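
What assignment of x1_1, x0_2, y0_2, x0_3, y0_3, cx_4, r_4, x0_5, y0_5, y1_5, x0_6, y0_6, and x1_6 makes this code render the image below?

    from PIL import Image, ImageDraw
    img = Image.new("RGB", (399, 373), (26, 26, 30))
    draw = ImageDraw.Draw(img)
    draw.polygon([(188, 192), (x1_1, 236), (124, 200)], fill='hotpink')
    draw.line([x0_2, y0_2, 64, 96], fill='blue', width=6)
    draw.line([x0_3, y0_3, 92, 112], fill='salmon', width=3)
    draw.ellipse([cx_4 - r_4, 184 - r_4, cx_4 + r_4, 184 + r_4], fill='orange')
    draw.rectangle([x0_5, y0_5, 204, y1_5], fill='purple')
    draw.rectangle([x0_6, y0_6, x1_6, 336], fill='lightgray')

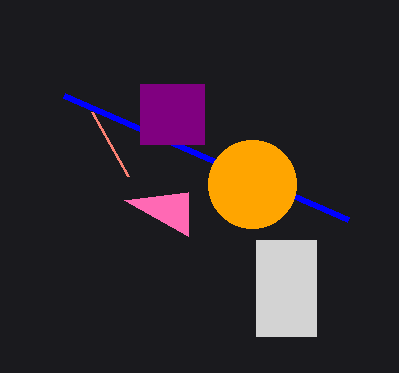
x1_1 = 188; x0_2 = 348; y0_2 = 220; x0_3 = 128; y0_3 = 176; cx_4 = 252; r_4 = 44; x0_5 = 140; y0_5 = 84; y1_5 = 144; x0_6 = 256; y0_6 = 240; x1_6 = 316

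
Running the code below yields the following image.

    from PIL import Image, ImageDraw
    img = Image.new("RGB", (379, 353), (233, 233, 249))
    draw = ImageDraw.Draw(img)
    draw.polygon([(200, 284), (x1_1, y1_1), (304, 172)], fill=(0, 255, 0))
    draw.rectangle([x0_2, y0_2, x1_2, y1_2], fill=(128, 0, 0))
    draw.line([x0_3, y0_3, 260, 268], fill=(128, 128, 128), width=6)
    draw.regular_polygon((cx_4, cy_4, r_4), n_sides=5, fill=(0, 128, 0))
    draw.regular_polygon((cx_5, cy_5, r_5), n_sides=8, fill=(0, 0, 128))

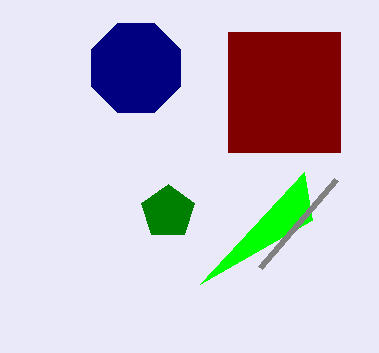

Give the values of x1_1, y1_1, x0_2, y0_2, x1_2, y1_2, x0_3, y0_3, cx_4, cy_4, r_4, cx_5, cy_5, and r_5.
x1_1 = 312; y1_1 = 220; x0_2 = 228; y0_2 = 32; x1_2 = 340; y1_2 = 152; x0_3 = 336; y0_3 = 180; cx_4 = 168; cy_4 = 212; r_4 = 28; cx_5 = 136; cy_5 = 68; r_5 = 48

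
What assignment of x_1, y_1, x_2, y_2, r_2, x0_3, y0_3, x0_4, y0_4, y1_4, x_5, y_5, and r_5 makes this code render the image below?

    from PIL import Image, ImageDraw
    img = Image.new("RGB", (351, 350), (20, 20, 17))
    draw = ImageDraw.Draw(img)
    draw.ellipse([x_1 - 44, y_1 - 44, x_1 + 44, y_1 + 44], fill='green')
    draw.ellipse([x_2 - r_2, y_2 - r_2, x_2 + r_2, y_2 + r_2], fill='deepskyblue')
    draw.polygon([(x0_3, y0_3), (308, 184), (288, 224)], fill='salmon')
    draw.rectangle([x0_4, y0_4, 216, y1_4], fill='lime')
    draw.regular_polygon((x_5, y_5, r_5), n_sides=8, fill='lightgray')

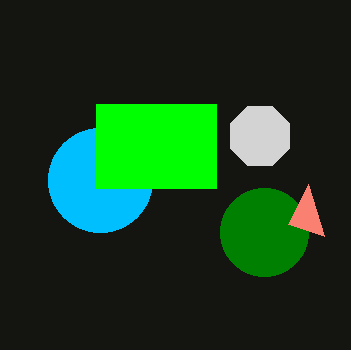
x_1 = 264; y_1 = 232; x_2 = 100; y_2 = 180; r_2 = 52; x0_3 = 324; y0_3 = 236; x0_4 = 96; y0_4 = 104; y1_4 = 188; x_5 = 260; y_5 = 136; r_5 = 32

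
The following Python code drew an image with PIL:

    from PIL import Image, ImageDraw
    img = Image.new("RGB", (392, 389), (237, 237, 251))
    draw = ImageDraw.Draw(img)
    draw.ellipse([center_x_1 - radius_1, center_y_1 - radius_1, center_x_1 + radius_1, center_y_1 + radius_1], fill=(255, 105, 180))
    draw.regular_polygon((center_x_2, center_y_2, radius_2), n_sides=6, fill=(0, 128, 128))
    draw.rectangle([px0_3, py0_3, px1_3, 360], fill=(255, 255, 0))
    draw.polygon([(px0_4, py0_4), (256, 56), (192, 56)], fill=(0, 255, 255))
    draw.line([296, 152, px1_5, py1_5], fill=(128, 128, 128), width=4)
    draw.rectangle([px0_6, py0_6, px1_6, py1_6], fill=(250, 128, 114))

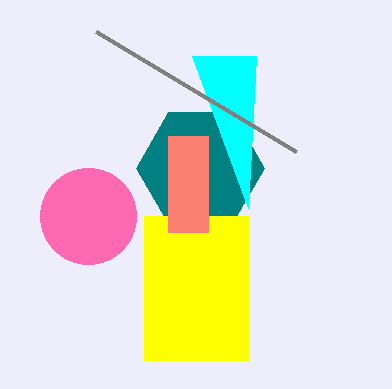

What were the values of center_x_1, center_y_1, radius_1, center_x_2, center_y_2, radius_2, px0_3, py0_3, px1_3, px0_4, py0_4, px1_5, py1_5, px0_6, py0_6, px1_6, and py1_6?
center_x_1 = 88; center_y_1 = 216; radius_1 = 48; center_x_2 = 200; center_y_2 = 168; radius_2 = 64; px0_3 = 144; py0_3 = 216; px1_3 = 248; px0_4 = 248; py0_4 = 208; px1_5 = 96; py1_5 = 32; px0_6 = 168; py0_6 = 136; px1_6 = 208; py1_6 = 232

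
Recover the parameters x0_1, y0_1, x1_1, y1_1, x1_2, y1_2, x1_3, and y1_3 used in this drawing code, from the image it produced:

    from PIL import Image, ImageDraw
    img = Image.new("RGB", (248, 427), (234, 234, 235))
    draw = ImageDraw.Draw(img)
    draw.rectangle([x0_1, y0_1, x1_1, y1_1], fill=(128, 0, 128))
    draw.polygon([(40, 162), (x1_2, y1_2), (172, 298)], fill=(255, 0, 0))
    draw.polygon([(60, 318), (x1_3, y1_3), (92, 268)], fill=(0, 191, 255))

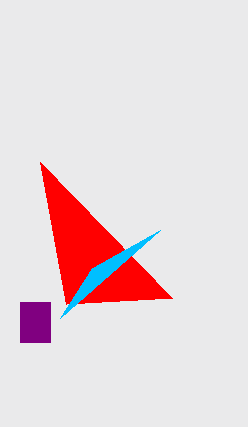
x0_1 = 20, y0_1 = 302, x1_1 = 50, y1_1 = 342, x1_2 = 66, y1_2 = 304, x1_3 = 160, y1_3 = 230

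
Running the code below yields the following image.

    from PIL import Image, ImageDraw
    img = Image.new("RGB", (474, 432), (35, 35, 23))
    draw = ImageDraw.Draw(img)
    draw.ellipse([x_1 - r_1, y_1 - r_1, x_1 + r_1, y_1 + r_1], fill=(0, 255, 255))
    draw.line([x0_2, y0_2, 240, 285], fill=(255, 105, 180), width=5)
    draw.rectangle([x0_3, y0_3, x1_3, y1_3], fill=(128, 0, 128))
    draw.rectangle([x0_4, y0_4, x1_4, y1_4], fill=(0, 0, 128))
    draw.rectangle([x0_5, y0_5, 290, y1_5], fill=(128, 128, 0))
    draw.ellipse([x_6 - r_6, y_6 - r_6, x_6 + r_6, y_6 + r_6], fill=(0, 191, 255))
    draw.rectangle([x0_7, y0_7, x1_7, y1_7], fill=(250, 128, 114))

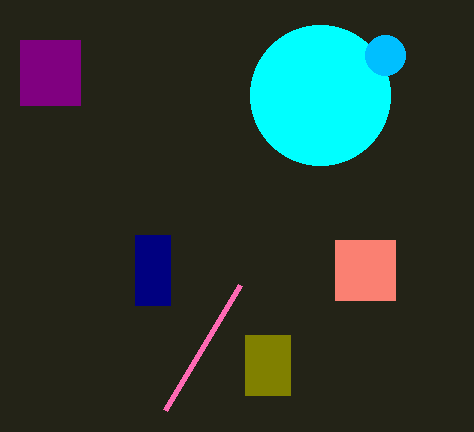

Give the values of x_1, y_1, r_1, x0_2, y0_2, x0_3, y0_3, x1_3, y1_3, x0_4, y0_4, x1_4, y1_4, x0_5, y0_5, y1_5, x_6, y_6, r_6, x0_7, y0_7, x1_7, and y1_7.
x_1 = 320
y_1 = 95
r_1 = 70
x0_2 = 165
y0_2 = 410
x0_3 = 20
y0_3 = 40
x1_3 = 80
y1_3 = 105
x0_4 = 135
y0_4 = 235
x1_4 = 170
y1_4 = 305
x0_5 = 245
y0_5 = 335
y1_5 = 395
x_6 = 385
y_6 = 55
r_6 = 20
x0_7 = 335
y0_7 = 240
x1_7 = 395
y1_7 = 300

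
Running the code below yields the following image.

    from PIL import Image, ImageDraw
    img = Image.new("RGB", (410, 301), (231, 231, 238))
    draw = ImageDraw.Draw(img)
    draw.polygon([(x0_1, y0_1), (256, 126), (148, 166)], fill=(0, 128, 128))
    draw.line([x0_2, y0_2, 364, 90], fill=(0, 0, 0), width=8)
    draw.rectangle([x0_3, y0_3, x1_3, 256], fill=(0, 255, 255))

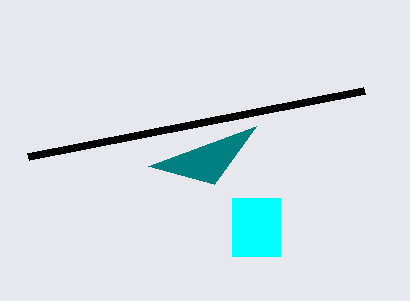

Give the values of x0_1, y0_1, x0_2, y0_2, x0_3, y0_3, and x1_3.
x0_1 = 214, y0_1 = 184, x0_2 = 28, y0_2 = 156, x0_3 = 232, y0_3 = 198, x1_3 = 280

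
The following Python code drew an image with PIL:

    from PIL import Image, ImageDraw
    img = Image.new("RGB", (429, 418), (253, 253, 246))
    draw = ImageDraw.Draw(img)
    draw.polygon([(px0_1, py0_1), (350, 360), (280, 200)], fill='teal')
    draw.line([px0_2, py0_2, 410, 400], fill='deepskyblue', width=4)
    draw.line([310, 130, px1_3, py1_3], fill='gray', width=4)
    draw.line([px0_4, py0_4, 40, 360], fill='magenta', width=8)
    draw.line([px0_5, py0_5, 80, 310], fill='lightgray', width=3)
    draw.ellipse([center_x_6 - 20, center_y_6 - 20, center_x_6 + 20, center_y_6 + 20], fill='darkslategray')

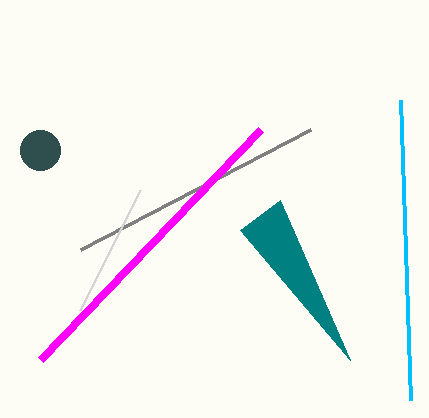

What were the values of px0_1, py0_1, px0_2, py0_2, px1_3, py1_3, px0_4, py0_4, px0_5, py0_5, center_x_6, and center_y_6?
px0_1 = 240, py0_1 = 230, px0_2 = 400, py0_2 = 100, px1_3 = 80, py1_3 = 250, px0_4 = 260, py0_4 = 130, px0_5 = 140, py0_5 = 190, center_x_6 = 40, center_y_6 = 150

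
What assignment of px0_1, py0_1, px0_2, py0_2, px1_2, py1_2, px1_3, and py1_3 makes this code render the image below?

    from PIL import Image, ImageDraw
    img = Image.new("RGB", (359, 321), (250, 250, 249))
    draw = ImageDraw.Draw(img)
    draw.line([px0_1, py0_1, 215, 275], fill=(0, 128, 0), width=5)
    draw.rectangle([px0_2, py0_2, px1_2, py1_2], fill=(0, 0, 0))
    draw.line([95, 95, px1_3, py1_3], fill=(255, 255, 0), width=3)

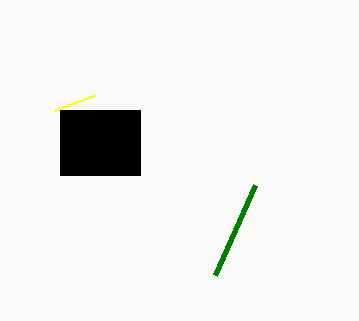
px0_1 = 255, py0_1 = 185, px0_2 = 60, py0_2 = 110, px1_2 = 140, py1_2 = 175, px1_3 = 55, py1_3 = 110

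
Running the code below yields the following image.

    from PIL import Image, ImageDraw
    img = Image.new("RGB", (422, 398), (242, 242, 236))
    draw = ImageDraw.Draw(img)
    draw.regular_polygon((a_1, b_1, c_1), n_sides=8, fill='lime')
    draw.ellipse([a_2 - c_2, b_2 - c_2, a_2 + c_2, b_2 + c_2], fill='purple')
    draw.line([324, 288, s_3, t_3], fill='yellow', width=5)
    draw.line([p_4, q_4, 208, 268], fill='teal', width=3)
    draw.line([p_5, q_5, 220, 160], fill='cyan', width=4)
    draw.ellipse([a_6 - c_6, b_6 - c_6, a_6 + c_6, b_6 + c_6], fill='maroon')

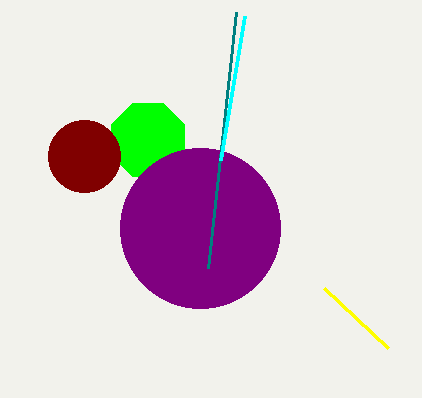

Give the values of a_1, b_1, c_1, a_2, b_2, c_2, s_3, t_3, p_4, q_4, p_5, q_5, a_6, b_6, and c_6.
a_1 = 148, b_1 = 140, c_1 = 40, a_2 = 200, b_2 = 228, c_2 = 80, s_3 = 388, t_3 = 348, p_4 = 236, q_4 = 12, p_5 = 244, q_5 = 16, a_6 = 84, b_6 = 156, c_6 = 36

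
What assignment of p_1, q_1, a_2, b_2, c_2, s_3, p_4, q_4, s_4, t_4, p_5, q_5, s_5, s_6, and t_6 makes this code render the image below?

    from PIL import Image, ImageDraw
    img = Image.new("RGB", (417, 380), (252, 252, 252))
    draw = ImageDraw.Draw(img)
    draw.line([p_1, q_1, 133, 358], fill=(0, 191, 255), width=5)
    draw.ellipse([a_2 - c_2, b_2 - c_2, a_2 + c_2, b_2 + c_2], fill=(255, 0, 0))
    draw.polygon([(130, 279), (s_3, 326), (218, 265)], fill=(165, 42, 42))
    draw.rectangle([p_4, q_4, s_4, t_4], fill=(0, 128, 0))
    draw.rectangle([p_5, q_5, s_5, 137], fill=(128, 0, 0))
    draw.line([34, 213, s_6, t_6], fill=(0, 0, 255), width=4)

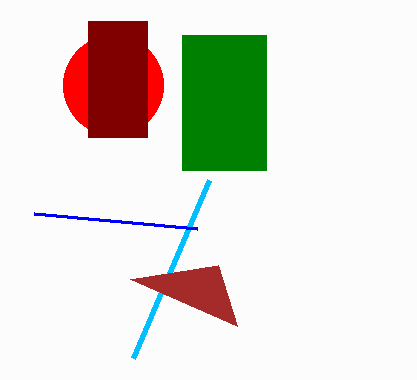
p_1 = 209, q_1 = 180, a_2 = 113, b_2 = 85, c_2 = 50, s_3 = 237, p_4 = 182, q_4 = 35, s_4 = 266, t_4 = 170, p_5 = 88, q_5 = 21, s_5 = 147, s_6 = 197, t_6 = 228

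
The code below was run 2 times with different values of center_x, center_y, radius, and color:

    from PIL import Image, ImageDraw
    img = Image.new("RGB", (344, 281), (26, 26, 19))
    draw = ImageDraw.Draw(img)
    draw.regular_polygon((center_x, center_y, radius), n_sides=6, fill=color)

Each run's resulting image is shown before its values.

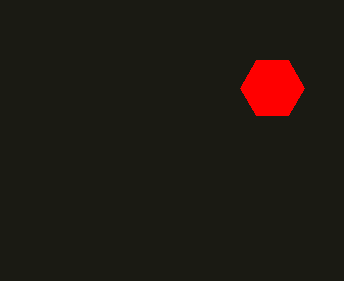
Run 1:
center_x = 272, center_y = 88, radius = 32, color = 'red'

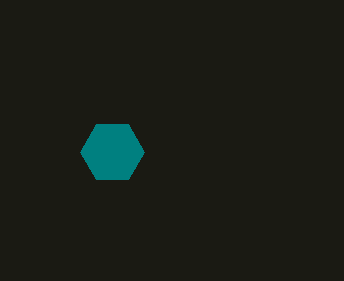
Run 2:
center_x = 112; center_y = 152; radius = 32; color = 'teal'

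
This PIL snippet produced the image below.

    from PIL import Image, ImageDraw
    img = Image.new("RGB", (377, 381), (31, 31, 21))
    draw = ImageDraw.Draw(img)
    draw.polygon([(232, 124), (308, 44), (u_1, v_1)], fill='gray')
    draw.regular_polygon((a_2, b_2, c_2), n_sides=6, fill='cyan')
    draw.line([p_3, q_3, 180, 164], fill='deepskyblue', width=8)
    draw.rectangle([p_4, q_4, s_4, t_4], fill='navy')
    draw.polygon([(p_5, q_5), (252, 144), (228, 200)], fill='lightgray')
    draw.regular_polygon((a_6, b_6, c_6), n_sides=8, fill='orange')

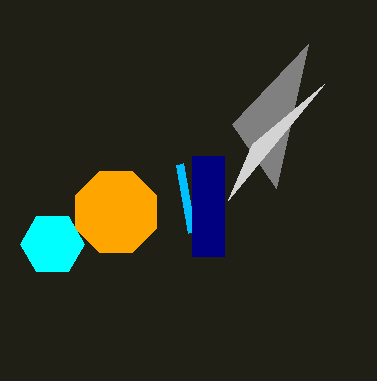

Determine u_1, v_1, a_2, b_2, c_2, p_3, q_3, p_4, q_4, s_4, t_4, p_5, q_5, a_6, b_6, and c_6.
u_1 = 276
v_1 = 188
a_2 = 52
b_2 = 244
c_2 = 32
p_3 = 192
q_3 = 232
p_4 = 192
q_4 = 156
s_4 = 224
t_4 = 256
p_5 = 324
q_5 = 84
a_6 = 116
b_6 = 212
c_6 = 44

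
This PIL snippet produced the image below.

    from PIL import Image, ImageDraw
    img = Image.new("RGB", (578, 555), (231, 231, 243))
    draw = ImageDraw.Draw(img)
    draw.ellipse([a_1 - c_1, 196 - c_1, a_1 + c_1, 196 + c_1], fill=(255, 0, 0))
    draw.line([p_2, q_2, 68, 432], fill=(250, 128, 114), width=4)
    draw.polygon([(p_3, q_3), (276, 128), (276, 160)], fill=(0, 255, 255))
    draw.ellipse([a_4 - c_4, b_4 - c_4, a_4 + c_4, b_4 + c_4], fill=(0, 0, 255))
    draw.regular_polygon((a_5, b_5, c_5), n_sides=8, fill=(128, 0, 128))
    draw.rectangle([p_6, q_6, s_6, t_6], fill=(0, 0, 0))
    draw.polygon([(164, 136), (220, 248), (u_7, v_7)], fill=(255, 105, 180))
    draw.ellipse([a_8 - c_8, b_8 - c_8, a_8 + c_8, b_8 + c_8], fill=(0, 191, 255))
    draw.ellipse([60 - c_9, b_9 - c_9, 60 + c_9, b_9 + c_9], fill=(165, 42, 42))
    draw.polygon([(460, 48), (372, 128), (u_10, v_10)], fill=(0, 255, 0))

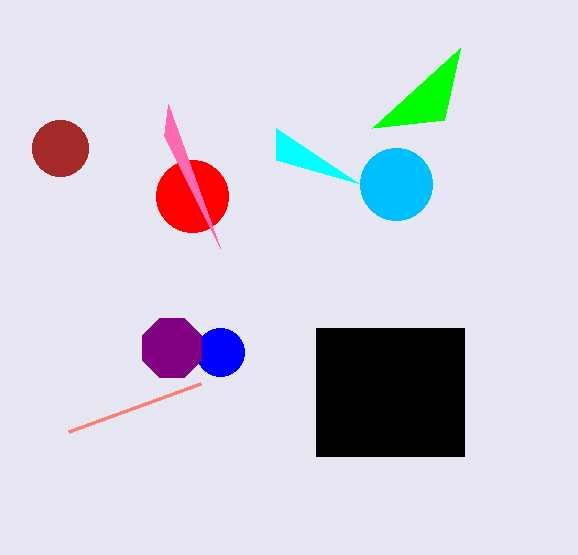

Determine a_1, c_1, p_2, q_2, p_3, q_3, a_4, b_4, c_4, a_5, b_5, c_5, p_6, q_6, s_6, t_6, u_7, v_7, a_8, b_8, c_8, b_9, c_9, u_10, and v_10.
a_1 = 192, c_1 = 36, p_2 = 200, q_2 = 384, p_3 = 360, q_3 = 184, a_4 = 220, b_4 = 352, c_4 = 24, a_5 = 172, b_5 = 348, c_5 = 32, p_6 = 316, q_6 = 328, s_6 = 464, t_6 = 456, u_7 = 168, v_7 = 104, a_8 = 396, b_8 = 184, c_8 = 36, b_9 = 148, c_9 = 28, u_10 = 444, v_10 = 120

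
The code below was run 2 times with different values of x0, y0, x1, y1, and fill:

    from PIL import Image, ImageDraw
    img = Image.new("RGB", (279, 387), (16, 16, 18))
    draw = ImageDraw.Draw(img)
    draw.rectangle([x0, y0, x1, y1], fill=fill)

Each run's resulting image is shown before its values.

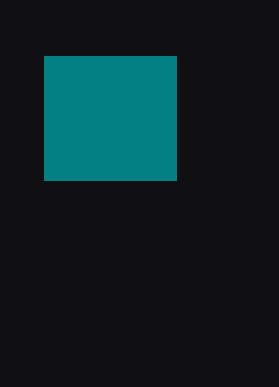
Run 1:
x0 = 44
y0 = 56
x1 = 176
y1 = 180
fill = 'teal'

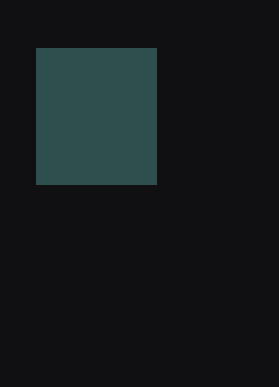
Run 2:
x0 = 36
y0 = 48
x1 = 156
y1 = 184
fill = 'darkslategray'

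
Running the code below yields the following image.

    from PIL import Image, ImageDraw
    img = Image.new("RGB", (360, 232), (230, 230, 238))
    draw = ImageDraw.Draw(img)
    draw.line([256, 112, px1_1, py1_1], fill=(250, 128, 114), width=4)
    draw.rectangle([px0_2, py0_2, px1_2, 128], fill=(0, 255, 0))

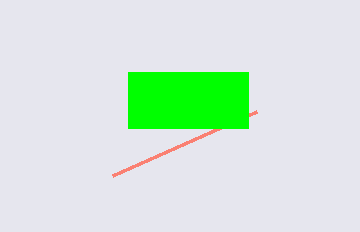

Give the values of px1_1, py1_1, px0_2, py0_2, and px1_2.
px1_1 = 112
py1_1 = 176
px0_2 = 128
py0_2 = 72
px1_2 = 248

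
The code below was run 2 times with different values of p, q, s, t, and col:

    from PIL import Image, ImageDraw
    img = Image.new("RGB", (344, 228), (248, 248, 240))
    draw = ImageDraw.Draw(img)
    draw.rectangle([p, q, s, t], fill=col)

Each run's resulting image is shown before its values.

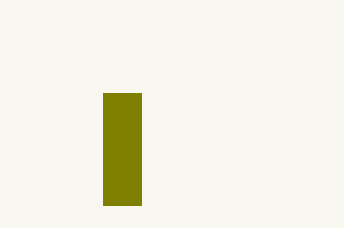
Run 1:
p = 103
q = 93
s = 141
t = 205
col = 'olive'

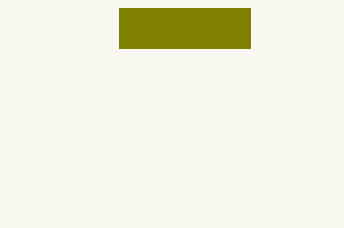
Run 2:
p = 119; q = 8; s = 250; t = 48; col = 'olive'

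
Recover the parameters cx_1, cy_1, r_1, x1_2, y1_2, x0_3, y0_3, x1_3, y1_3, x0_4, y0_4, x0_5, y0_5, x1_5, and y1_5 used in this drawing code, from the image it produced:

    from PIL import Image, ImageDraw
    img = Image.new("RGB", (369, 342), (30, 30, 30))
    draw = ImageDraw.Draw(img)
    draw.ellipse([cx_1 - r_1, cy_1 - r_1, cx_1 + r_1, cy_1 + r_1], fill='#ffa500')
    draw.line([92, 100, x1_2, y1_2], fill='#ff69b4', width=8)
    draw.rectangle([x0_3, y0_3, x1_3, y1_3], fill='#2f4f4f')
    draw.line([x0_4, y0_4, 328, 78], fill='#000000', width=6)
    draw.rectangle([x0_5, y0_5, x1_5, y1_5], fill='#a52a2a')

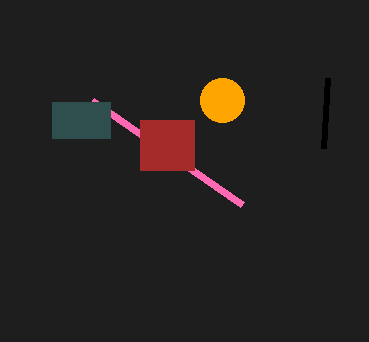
cx_1 = 222, cy_1 = 100, r_1 = 22, x1_2 = 242, y1_2 = 204, x0_3 = 52, y0_3 = 102, x1_3 = 110, y1_3 = 138, x0_4 = 324, y0_4 = 148, x0_5 = 140, y0_5 = 120, x1_5 = 194, y1_5 = 170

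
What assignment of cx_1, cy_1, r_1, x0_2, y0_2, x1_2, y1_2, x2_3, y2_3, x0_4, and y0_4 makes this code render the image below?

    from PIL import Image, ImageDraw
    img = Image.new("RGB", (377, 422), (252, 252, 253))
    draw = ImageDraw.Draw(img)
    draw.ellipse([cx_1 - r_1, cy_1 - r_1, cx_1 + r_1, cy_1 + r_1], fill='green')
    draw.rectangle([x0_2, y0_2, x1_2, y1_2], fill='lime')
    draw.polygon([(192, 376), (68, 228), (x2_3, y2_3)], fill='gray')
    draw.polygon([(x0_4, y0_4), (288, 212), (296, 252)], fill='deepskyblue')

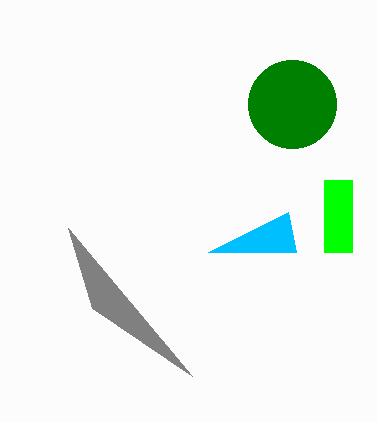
cx_1 = 292, cy_1 = 104, r_1 = 44, x0_2 = 324, y0_2 = 180, x1_2 = 352, y1_2 = 252, x2_3 = 92, y2_3 = 308, x0_4 = 208, y0_4 = 252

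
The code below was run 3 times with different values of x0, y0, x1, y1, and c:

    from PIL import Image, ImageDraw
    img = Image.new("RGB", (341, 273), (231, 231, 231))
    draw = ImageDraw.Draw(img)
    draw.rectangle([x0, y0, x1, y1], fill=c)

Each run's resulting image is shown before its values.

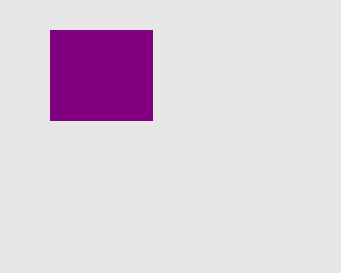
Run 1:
x0 = 50; y0 = 30; x1 = 152; y1 = 120; c = 'purple'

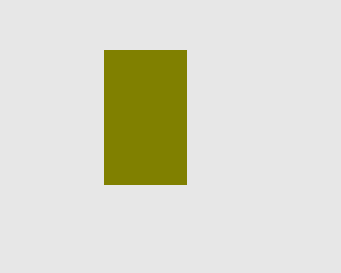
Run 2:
x0 = 104, y0 = 50, x1 = 186, y1 = 184, c = 'olive'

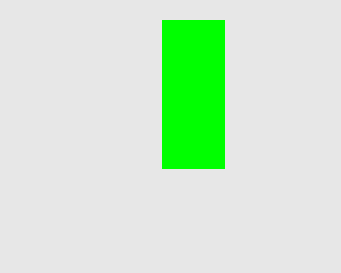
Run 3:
x0 = 162, y0 = 20, x1 = 224, y1 = 168, c = 'lime'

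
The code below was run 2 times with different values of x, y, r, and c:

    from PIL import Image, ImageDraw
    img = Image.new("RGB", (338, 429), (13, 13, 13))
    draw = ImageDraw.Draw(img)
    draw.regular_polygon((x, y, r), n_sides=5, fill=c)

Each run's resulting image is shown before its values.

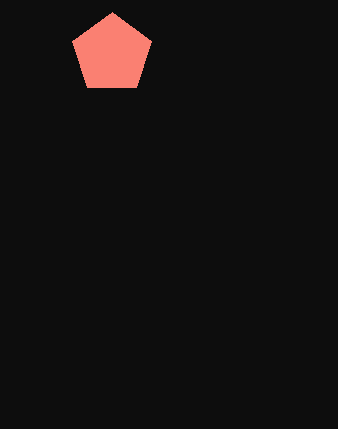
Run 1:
x = 112
y = 54
r = 42
c = 'salmon'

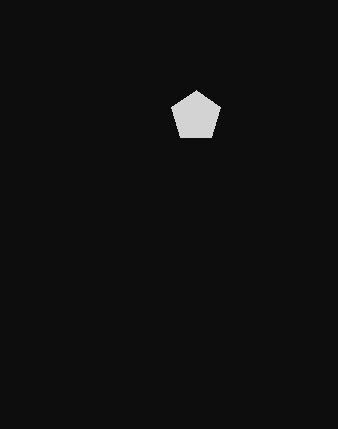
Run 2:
x = 196; y = 116; r = 26; c = 'lightgray'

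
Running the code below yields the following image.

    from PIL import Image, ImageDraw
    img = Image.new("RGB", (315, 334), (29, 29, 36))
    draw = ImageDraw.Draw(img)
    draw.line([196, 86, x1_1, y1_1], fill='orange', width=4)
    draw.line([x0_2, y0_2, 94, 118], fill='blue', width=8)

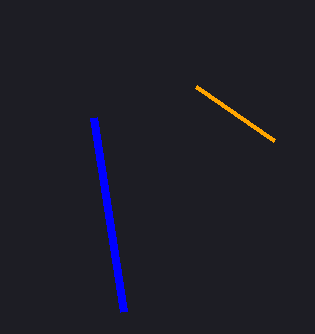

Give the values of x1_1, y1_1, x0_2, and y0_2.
x1_1 = 274
y1_1 = 140
x0_2 = 124
y0_2 = 312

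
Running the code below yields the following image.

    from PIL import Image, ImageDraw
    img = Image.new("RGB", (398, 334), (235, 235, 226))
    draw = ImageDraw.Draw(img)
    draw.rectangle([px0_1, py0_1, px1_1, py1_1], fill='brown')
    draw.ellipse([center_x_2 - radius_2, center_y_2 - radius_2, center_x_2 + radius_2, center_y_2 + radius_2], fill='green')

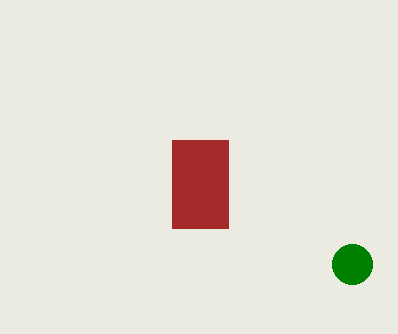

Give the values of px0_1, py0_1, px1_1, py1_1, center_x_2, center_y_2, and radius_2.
px0_1 = 172, py0_1 = 140, px1_1 = 228, py1_1 = 228, center_x_2 = 352, center_y_2 = 264, radius_2 = 20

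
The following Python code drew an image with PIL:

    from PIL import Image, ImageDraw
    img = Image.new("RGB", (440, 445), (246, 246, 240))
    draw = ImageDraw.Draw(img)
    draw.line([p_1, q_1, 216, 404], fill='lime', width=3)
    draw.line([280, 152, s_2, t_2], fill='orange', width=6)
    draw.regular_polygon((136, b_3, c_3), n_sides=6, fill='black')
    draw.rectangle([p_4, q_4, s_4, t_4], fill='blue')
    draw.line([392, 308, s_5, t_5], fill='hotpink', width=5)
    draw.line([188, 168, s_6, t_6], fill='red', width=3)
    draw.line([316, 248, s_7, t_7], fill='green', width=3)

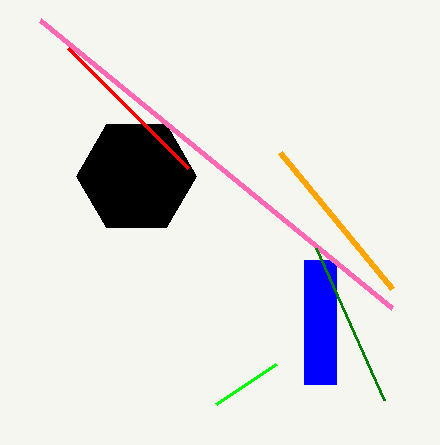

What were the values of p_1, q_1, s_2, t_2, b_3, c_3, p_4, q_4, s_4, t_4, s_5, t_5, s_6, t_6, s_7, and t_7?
p_1 = 276; q_1 = 364; s_2 = 392; t_2 = 288; b_3 = 176; c_3 = 60; p_4 = 304; q_4 = 260; s_4 = 336; t_4 = 384; s_5 = 40; t_5 = 20; s_6 = 68; t_6 = 48; s_7 = 384; t_7 = 400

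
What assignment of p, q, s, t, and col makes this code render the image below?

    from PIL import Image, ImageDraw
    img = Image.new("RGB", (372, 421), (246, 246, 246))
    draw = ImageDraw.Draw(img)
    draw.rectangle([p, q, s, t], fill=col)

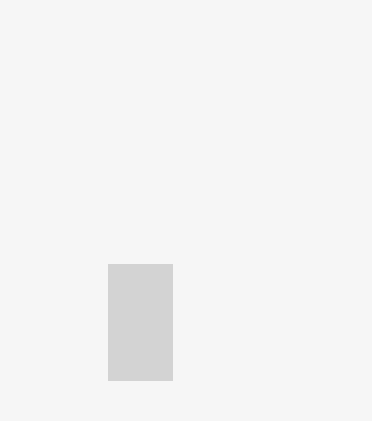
p = 108; q = 264; s = 172; t = 380; col = 'lightgray'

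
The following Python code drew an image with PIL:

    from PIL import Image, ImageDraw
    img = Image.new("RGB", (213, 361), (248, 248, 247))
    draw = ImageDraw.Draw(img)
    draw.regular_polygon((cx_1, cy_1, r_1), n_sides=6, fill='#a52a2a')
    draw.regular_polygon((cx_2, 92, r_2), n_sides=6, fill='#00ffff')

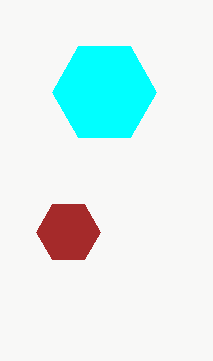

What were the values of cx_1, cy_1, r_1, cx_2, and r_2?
cx_1 = 68, cy_1 = 232, r_1 = 32, cx_2 = 104, r_2 = 52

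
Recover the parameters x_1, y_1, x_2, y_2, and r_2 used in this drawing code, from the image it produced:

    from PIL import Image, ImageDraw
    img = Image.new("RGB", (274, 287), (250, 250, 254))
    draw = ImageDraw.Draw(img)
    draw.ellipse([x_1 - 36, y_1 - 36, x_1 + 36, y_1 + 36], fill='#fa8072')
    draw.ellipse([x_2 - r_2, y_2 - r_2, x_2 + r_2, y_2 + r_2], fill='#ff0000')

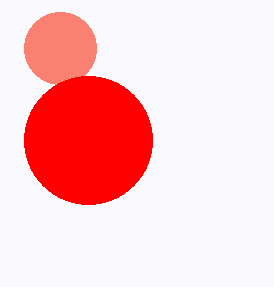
x_1 = 60
y_1 = 48
x_2 = 88
y_2 = 140
r_2 = 64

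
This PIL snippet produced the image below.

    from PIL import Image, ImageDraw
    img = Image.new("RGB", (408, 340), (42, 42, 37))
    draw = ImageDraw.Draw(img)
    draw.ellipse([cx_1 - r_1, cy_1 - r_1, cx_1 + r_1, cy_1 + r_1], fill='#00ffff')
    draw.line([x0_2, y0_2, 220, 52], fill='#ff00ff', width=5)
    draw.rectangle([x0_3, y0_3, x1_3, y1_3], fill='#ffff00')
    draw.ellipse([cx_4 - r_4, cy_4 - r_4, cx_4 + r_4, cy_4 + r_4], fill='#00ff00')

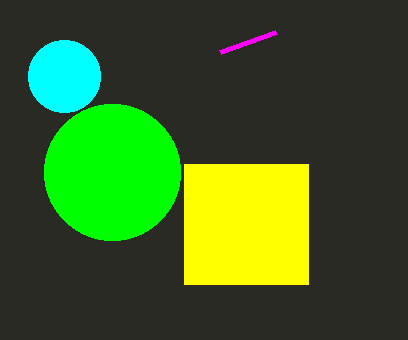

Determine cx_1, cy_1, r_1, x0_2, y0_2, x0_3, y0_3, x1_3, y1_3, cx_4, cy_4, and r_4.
cx_1 = 64, cy_1 = 76, r_1 = 36, x0_2 = 276, y0_2 = 32, x0_3 = 184, y0_3 = 164, x1_3 = 308, y1_3 = 284, cx_4 = 112, cy_4 = 172, r_4 = 68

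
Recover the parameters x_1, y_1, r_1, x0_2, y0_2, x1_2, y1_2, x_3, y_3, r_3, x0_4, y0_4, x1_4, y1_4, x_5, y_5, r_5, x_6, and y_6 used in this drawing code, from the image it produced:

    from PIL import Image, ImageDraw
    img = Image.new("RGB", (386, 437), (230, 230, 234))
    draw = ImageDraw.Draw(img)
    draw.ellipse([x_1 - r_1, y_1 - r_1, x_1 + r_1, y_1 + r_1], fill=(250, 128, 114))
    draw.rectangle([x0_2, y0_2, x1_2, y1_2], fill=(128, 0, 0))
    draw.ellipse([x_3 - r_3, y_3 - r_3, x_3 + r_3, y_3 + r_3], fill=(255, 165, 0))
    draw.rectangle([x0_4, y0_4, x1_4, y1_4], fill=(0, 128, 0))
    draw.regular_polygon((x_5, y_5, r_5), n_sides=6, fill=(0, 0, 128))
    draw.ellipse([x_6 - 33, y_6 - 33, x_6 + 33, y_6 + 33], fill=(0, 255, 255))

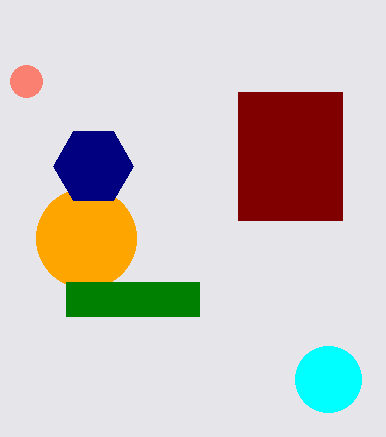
x_1 = 26
y_1 = 81
r_1 = 16
x0_2 = 238
y0_2 = 92
x1_2 = 342
y1_2 = 220
x_3 = 86
y_3 = 238
r_3 = 50
x0_4 = 66
y0_4 = 282
x1_4 = 199
y1_4 = 316
x_5 = 93
y_5 = 166
r_5 = 40
x_6 = 328
y_6 = 379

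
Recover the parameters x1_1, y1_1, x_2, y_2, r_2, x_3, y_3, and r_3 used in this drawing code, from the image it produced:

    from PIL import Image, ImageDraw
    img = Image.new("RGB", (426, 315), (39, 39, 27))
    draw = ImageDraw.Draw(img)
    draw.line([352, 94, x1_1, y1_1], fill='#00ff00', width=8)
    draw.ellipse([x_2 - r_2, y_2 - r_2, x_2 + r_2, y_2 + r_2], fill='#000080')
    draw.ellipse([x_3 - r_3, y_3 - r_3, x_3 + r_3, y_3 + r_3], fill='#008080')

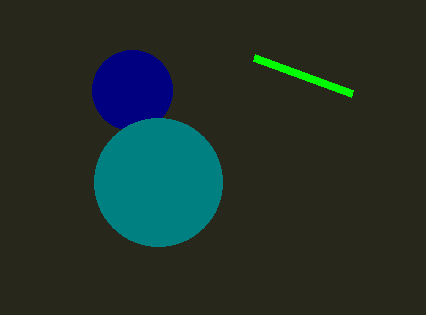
x1_1 = 254; y1_1 = 58; x_2 = 132; y_2 = 90; r_2 = 40; x_3 = 158; y_3 = 182; r_3 = 64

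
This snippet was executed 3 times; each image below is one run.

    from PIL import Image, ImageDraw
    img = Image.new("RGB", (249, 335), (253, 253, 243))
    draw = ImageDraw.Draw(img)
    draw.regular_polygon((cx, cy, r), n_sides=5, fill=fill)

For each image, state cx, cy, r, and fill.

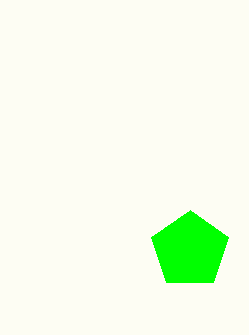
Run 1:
cx = 190; cy = 250; r = 40; fill = 'lime'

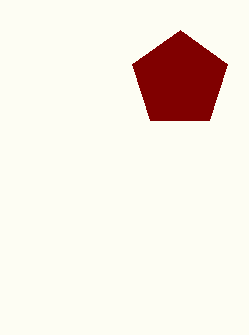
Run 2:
cx = 180, cy = 80, r = 50, fill = 'maroon'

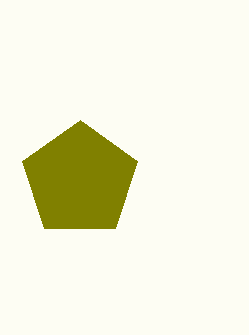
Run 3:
cx = 80
cy = 180
r = 60
fill = 'olive'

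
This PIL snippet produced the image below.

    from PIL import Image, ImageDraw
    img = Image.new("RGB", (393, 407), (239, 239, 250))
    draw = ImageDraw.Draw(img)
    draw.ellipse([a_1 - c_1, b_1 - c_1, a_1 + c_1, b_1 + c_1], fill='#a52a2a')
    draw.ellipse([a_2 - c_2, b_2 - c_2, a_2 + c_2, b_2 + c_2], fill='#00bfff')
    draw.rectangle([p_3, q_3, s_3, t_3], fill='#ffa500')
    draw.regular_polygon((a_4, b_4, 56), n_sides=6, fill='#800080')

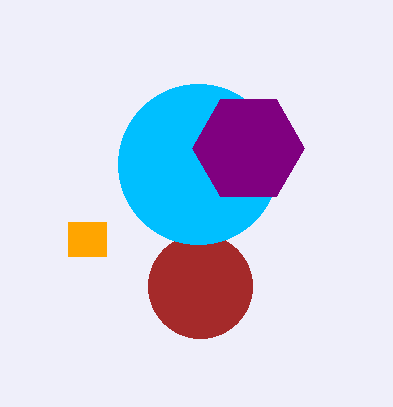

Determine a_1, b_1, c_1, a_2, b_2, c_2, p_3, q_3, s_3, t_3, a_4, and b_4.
a_1 = 200, b_1 = 286, c_1 = 52, a_2 = 198, b_2 = 164, c_2 = 80, p_3 = 68, q_3 = 222, s_3 = 106, t_3 = 256, a_4 = 248, b_4 = 148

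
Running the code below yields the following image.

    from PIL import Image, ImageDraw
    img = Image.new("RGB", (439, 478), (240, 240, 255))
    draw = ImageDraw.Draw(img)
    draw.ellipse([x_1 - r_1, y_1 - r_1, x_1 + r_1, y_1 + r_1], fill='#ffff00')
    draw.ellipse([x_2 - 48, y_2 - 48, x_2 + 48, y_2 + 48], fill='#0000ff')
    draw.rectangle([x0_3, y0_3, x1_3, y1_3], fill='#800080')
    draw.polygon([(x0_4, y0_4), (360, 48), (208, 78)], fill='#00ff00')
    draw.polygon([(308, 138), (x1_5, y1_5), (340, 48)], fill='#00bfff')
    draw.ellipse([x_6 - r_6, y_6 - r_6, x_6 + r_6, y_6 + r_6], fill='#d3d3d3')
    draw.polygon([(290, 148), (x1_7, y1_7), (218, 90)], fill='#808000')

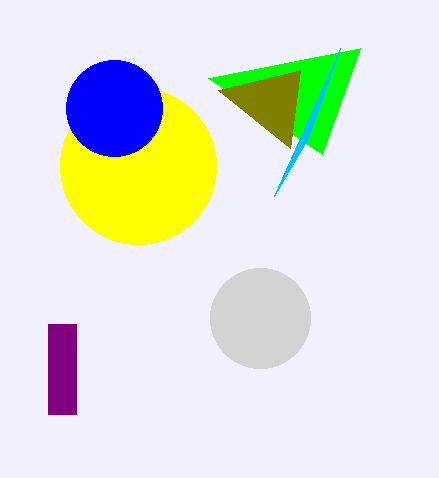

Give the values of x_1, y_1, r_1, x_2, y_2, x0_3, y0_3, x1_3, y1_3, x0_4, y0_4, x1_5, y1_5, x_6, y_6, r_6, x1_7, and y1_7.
x_1 = 138
y_1 = 166
r_1 = 78
x_2 = 114
y_2 = 108
x0_3 = 48
y0_3 = 324
x1_3 = 76
y1_3 = 414
x0_4 = 322
y0_4 = 154
x1_5 = 274
y1_5 = 196
x_6 = 260
y_6 = 318
r_6 = 50
x1_7 = 300
y1_7 = 70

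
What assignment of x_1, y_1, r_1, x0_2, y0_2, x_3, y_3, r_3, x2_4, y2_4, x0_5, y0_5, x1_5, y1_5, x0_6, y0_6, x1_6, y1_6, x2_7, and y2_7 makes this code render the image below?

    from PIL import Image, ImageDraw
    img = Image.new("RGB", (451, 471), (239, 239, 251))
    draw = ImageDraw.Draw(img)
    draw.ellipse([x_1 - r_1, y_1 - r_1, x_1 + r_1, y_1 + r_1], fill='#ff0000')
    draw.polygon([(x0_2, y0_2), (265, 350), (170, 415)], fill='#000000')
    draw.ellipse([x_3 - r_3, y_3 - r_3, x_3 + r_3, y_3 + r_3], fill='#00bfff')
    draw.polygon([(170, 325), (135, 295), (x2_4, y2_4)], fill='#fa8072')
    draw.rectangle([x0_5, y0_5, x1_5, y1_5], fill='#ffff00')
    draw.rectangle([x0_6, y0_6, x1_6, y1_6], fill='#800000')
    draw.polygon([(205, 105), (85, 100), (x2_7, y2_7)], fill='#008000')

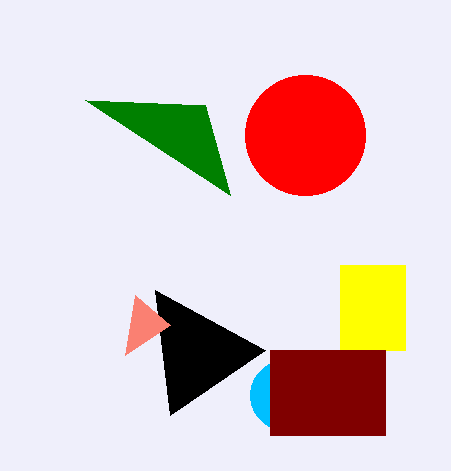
x_1 = 305, y_1 = 135, r_1 = 60, x0_2 = 155, y0_2 = 290, x_3 = 285, y_3 = 395, r_3 = 35, x2_4 = 125, y2_4 = 355, x0_5 = 340, y0_5 = 265, x1_5 = 405, y1_5 = 350, x0_6 = 270, y0_6 = 350, x1_6 = 385, y1_6 = 435, x2_7 = 230, y2_7 = 195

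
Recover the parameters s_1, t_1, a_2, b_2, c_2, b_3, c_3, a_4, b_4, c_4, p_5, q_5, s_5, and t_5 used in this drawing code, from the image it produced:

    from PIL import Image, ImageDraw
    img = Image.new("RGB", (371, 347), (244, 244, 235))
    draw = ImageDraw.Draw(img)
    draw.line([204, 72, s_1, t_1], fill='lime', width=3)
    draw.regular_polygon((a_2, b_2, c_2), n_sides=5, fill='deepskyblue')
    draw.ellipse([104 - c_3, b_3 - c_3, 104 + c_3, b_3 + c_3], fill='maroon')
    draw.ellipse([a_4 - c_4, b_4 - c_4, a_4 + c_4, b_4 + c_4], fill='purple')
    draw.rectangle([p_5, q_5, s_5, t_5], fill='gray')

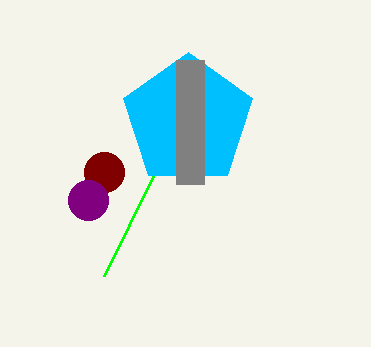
s_1 = 104, t_1 = 276, a_2 = 188, b_2 = 120, c_2 = 68, b_3 = 172, c_3 = 20, a_4 = 88, b_4 = 200, c_4 = 20, p_5 = 176, q_5 = 60, s_5 = 204, t_5 = 184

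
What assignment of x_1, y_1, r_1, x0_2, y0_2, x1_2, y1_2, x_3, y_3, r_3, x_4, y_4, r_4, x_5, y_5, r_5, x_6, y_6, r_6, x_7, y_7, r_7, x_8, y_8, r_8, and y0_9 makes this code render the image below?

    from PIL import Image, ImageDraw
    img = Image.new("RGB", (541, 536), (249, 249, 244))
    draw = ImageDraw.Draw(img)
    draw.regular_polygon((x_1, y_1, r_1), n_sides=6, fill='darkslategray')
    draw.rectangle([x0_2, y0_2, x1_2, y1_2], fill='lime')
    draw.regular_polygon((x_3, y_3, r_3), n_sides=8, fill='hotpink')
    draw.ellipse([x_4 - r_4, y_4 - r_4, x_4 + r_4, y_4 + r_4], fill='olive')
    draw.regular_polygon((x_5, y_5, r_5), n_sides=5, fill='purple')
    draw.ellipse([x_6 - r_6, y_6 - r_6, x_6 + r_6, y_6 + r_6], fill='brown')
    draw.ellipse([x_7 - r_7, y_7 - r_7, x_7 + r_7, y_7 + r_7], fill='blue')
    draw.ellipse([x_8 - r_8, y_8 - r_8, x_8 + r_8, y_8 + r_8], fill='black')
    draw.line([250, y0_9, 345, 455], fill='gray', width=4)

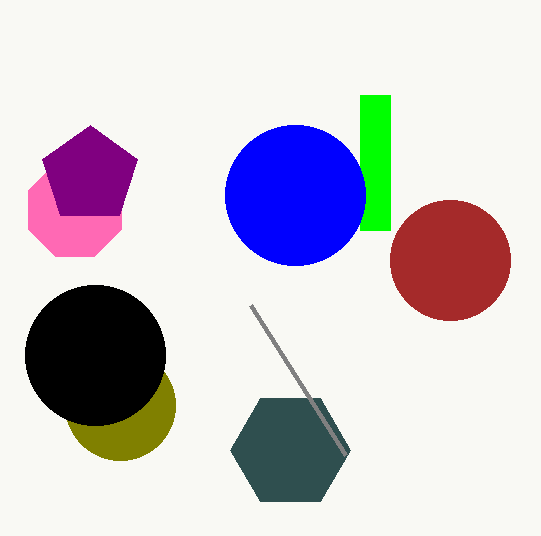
x_1 = 290, y_1 = 450, r_1 = 60, x0_2 = 360, y0_2 = 95, x1_2 = 390, y1_2 = 230, x_3 = 75, y_3 = 210, r_3 = 50, x_4 = 120, y_4 = 405, r_4 = 55, x_5 = 90, y_5 = 175, r_5 = 50, x_6 = 450, y_6 = 260, r_6 = 60, x_7 = 295, y_7 = 195, r_7 = 70, x_8 = 95, y_8 = 355, r_8 = 70, y0_9 = 305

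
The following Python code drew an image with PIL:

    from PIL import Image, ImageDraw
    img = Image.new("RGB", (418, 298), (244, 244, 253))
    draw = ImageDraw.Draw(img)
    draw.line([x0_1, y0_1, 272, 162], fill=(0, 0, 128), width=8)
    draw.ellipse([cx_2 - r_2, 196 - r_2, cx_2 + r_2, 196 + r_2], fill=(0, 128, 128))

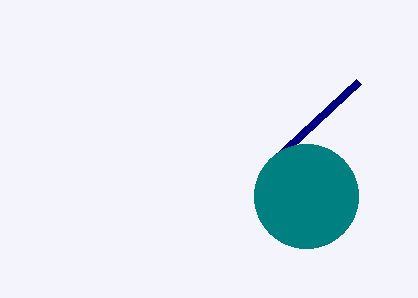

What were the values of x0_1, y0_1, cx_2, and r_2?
x0_1 = 358; y0_1 = 82; cx_2 = 306; r_2 = 52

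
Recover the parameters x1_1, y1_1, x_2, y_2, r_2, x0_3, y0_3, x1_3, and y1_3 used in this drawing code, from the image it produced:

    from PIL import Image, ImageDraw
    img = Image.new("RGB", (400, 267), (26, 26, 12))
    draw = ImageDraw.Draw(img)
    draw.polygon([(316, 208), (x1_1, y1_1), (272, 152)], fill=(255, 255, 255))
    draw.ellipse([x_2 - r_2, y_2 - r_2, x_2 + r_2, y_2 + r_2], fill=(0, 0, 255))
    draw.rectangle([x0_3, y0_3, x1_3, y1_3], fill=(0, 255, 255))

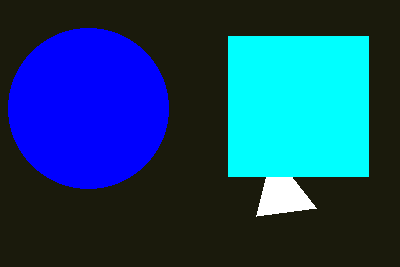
x1_1 = 256
y1_1 = 216
x_2 = 88
y_2 = 108
r_2 = 80
x0_3 = 228
y0_3 = 36
x1_3 = 368
y1_3 = 176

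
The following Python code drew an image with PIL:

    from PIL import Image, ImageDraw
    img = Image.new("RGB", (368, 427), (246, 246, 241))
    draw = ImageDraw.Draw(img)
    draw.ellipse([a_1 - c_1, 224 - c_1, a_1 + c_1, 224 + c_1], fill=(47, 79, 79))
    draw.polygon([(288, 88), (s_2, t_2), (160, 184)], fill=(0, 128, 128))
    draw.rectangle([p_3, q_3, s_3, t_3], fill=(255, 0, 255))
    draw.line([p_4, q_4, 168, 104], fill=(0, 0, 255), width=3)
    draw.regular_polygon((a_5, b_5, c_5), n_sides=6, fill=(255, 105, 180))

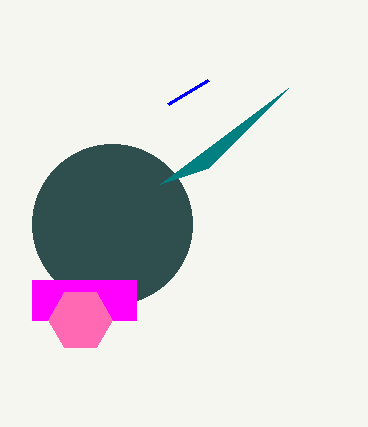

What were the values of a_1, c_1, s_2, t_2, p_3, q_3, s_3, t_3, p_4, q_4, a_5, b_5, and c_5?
a_1 = 112; c_1 = 80; s_2 = 208; t_2 = 168; p_3 = 32; q_3 = 280; s_3 = 136; t_3 = 320; p_4 = 208; q_4 = 80; a_5 = 80; b_5 = 320; c_5 = 32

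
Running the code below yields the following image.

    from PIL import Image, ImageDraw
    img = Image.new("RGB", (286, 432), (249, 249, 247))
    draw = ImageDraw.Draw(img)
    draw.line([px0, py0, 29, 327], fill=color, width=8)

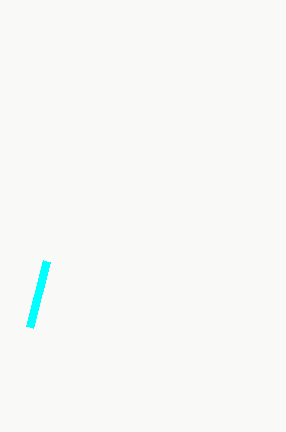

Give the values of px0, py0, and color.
px0 = 46; py0 = 261; color = 'cyan'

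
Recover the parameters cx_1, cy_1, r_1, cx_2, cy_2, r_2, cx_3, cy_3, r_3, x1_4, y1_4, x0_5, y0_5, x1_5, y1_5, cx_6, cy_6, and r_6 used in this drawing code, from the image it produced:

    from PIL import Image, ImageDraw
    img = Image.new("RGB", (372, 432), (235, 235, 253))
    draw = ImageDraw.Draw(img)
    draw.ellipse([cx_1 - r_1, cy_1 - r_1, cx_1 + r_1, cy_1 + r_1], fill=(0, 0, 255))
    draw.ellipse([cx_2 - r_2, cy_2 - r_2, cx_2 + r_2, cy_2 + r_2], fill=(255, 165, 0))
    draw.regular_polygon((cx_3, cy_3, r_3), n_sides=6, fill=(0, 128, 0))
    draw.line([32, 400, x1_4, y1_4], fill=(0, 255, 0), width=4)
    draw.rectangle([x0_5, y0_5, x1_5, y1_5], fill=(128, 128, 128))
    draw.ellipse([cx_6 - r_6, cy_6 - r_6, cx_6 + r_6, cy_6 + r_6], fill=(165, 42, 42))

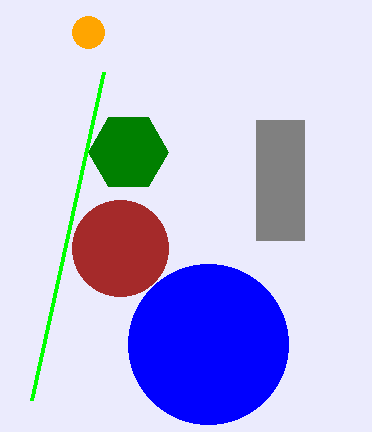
cx_1 = 208, cy_1 = 344, r_1 = 80, cx_2 = 88, cy_2 = 32, r_2 = 16, cx_3 = 128, cy_3 = 152, r_3 = 40, x1_4 = 104, y1_4 = 72, x0_5 = 256, y0_5 = 120, x1_5 = 304, y1_5 = 240, cx_6 = 120, cy_6 = 248, r_6 = 48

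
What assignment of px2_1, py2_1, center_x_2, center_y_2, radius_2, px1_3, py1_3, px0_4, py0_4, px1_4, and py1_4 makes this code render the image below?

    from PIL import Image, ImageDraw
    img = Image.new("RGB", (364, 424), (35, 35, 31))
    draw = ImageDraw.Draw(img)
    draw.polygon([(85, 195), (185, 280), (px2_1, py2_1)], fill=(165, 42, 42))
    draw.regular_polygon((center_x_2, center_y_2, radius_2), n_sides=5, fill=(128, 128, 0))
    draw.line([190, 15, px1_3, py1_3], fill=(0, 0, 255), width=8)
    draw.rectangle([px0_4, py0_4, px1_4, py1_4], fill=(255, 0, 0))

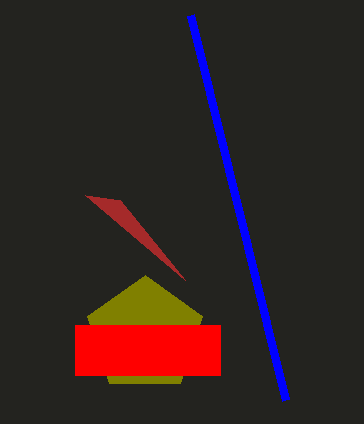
px2_1 = 120; py2_1 = 200; center_x_2 = 145; center_y_2 = 335; radius_2 = 60; px1_3 = 285; py1_3 = 400; px0_4 = 75; py0_4 = 325; px1_4 = 220; py1_4 = 375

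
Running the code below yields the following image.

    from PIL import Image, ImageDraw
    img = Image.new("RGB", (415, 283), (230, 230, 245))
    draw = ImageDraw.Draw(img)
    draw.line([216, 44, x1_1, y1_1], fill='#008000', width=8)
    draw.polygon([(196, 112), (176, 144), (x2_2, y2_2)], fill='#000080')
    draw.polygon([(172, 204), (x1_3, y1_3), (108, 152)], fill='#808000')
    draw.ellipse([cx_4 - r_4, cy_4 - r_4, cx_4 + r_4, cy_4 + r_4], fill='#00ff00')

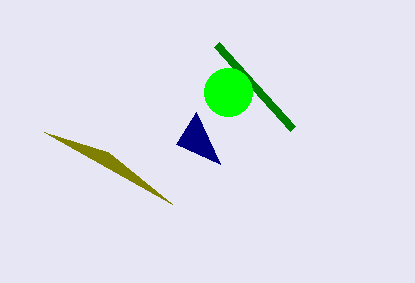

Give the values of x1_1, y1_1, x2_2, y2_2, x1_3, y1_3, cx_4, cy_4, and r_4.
x1_1 = 292, y1_1 = 128, x2_2 = 220, y2_2 = 164, x1_3 = 44, y1_3 = 132, cx_4 = 228, cy_4 = 92, r_4 = 24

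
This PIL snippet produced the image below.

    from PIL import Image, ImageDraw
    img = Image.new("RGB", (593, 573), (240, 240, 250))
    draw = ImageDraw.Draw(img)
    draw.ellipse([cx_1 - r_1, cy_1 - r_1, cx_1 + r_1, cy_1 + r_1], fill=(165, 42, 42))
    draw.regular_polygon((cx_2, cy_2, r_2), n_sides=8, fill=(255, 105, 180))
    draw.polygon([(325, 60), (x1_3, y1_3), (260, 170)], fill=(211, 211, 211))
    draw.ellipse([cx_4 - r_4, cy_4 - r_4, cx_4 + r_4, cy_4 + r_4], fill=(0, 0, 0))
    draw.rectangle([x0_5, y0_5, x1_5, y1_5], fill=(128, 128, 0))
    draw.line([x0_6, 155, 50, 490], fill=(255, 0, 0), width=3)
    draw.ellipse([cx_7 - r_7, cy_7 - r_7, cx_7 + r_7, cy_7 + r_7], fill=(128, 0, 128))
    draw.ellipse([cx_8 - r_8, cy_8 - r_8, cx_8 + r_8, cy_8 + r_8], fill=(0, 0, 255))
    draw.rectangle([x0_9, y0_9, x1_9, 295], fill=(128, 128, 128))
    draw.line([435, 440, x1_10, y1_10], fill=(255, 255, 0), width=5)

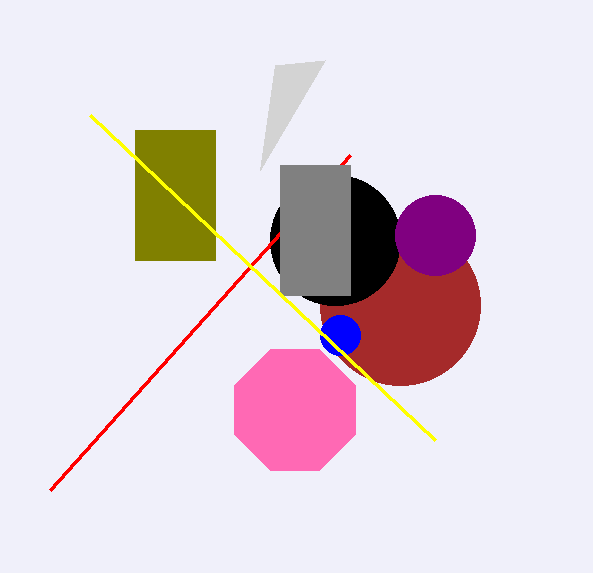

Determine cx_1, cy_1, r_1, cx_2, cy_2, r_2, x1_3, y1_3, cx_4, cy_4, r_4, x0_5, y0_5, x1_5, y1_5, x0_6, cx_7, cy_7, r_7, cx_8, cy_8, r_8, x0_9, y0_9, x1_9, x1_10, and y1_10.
cx_1 = 400, cy_1 = 305, r_1 = 80, cx_2 = 295, cy_2 = 410, r_2 = 65, x1_3 = 275, y1_3 = 65, cx_4 = 335, cy_4 = 240, r_4 = 65, x0_5 = 135, y0_5 = 130, x1_5 = 215, y1_5 = 260, x0_6 = 350, cx_7 = 435, cy_7 = 235, r_7 = 40, cx_8 = 340, cy_8 = 335, r_8 = 20, x0_9 = 280, y0_9 = 165, x1_9 = 350, x1_10 = 90, y1_10 = 115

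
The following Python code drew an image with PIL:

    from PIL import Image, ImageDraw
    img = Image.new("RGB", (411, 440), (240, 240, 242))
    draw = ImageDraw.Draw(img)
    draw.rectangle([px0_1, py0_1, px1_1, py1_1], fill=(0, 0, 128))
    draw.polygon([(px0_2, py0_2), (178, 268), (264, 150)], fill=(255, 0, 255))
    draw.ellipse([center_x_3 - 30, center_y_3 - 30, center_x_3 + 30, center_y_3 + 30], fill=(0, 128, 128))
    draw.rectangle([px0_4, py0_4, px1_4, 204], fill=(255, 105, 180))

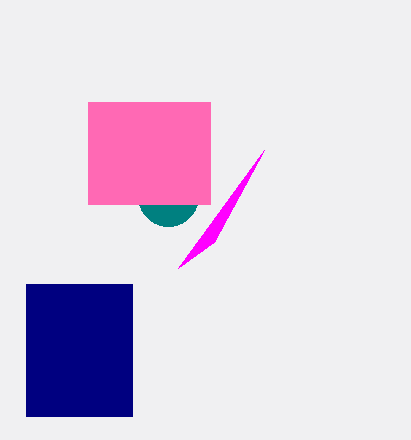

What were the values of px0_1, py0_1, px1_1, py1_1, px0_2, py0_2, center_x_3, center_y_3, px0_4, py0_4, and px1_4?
px0_1 = 26, py0_1 = 284, px1_1 = 132, py1_1 = 416, px0_2 = 214, py0_2 = 242, center_x_3 = 168, center_y_3 = 196, px0_4 = 88, py0_4 = 102, px1_4 = 210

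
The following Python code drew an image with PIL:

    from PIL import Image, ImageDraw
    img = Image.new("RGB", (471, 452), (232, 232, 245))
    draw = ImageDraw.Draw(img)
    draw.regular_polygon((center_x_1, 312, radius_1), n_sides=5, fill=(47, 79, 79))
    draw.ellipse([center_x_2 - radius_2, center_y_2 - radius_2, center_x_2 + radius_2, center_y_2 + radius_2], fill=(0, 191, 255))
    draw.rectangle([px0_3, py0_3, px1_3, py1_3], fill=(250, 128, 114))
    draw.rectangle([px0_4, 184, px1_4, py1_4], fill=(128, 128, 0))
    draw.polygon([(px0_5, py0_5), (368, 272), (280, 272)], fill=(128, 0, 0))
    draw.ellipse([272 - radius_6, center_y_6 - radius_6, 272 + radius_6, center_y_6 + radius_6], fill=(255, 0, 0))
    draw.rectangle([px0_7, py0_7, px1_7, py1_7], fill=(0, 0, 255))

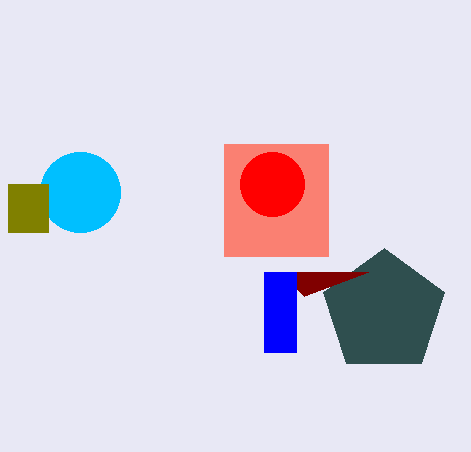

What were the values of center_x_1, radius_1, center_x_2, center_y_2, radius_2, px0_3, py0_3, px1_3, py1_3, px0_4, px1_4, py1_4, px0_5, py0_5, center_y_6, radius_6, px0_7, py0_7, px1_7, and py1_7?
center_x_1 = 384
radius_1 = 64
center_x_2 = 80
center_y_2 = 192
radius_2 = 40
px0_3 = 224
py0_3 = 144
px1_3 = 328
py1_3 = 256
px0_4 = 8
px1_4 = 48
py1_4 = 232
px0_5 = 304
py0_5 = 296
center_y_6 = 184
radius_6 = 32
px0_7 = 264
py0_7 = 272
px1_7 = 296
py1_7 = 352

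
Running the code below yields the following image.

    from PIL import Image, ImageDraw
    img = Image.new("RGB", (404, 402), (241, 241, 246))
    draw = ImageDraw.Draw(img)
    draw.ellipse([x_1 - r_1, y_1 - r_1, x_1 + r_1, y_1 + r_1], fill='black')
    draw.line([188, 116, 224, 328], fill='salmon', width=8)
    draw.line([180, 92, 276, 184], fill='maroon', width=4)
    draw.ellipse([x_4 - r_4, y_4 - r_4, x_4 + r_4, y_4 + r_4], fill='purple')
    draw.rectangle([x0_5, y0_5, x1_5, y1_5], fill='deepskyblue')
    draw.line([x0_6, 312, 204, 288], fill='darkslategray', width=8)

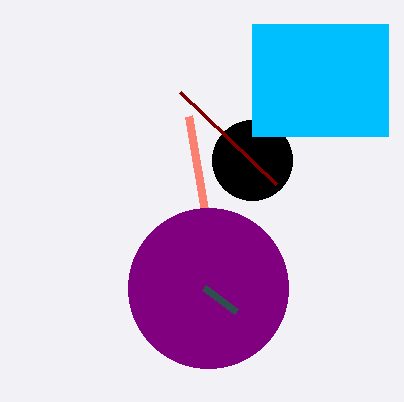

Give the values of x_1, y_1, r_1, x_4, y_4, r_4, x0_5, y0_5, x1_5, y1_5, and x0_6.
x_1 = 252; y_1 = 160; r_1 = 40; x_4 = 208; y_4 = 288; r_4 = 80; x0_5 = 252; y0_5 = 24; x1_5 = 388; y1_5 = 136; x0_6 = 236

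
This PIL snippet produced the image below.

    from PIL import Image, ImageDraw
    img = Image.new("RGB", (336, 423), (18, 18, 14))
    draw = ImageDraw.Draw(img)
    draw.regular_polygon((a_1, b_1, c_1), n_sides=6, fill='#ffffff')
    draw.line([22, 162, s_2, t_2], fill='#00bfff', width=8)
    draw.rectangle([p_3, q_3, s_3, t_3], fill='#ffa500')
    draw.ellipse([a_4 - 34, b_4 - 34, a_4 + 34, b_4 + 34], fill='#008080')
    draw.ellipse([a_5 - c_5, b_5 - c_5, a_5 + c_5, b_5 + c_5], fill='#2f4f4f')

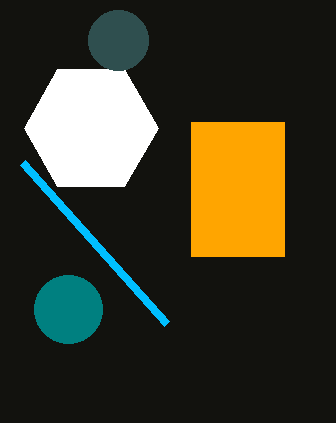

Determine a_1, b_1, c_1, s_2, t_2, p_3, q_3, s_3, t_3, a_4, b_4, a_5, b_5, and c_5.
a_1 = 91
b_1 = 128
c_1 = 67
s_2 = 166
t_2 = 323
p_3 = 191
q_3 = 122
s_3 = 284
t_3 = 256
a_4 = 68
b_4 = 309
a_5 = 118
b_5 = 40
c_5 = 30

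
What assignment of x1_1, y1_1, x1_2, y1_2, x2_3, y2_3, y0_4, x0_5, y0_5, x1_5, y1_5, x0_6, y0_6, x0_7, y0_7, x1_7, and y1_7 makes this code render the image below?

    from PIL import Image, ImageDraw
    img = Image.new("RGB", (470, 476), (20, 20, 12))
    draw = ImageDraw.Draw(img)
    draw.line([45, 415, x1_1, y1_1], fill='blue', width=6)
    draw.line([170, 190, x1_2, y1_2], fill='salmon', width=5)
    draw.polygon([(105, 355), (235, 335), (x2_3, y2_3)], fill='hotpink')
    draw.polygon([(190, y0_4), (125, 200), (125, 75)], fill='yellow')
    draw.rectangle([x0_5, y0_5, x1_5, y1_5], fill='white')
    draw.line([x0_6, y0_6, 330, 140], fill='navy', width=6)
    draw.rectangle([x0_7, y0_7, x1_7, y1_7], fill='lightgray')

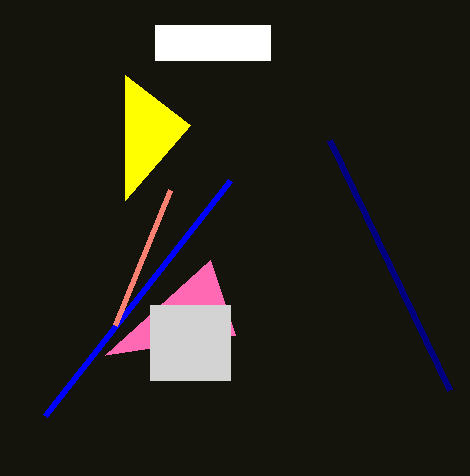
x1_1 = 230; y1_1 = 180; x1_2 = 115; y1_2 = 325; x2_3 = 210; y2_3 = 260; y0_4 = 125; x0_5 = 155; y0_5 = 25; x1_5 = 270; y1_5 = 60; x0_6 = 450; y0_6 = 390; x0_7 = 150; y0_7 = 305; x1_7 = 230; y1_7 = 380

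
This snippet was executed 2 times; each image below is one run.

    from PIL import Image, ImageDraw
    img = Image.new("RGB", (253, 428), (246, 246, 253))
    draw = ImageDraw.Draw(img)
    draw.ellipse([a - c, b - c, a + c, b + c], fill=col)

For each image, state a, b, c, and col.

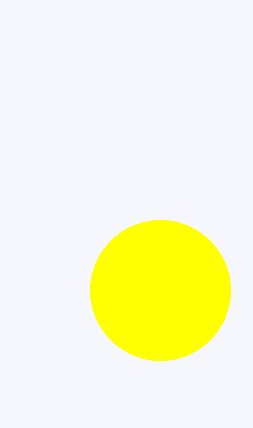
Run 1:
a = 160; b = 290; c = 70; col = 'yellow'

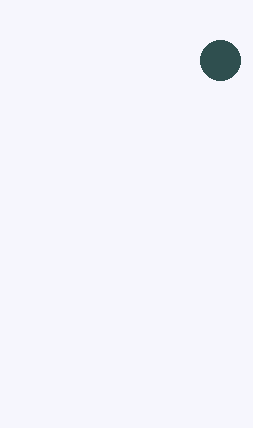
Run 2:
a = 220; b = 60; c = 20; col = 'darkslategray'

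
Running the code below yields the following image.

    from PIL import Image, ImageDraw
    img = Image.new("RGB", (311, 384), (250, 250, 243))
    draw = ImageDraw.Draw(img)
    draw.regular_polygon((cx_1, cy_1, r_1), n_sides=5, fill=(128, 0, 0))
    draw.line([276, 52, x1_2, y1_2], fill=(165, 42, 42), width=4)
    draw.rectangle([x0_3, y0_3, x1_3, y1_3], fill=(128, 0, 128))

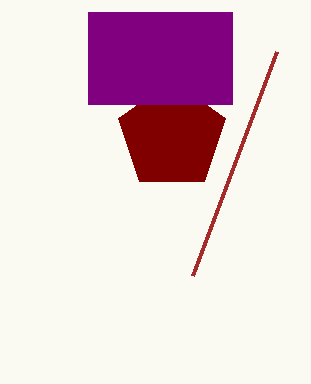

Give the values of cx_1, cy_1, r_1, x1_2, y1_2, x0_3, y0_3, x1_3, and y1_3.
cx_1 = 172
cy_1 = 136
r_1 = 56
x1_2 = 192
y1_2 = 276
x0_3 = 88
y0_3 = 12
x1_3 = 232
y1_3 = 104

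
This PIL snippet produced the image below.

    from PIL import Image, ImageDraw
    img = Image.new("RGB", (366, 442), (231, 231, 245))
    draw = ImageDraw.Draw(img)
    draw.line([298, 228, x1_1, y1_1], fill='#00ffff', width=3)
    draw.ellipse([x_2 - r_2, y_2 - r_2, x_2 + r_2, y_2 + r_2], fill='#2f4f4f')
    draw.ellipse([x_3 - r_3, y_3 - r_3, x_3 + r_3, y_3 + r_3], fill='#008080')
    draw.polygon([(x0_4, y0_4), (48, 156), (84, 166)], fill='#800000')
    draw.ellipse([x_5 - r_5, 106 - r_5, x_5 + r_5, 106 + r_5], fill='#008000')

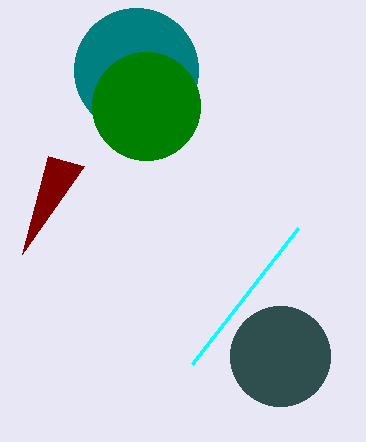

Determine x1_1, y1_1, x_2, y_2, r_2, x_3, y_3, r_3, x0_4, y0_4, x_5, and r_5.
x1_1 = 192, y1_1 = 364, x_2 = 280, y_2 = 356, r_2 = 50, x_3 = 136, y_3 = 70, r_3 = 62, x0_4 = 22, y0_4 = 254, x_5 = 146, r_5 = 54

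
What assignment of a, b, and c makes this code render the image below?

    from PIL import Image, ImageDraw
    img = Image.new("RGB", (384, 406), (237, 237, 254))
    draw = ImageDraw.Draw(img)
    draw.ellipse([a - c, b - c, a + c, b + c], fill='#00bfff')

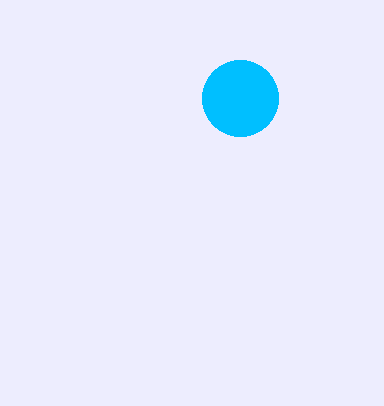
a = 240; b = 98; c = 38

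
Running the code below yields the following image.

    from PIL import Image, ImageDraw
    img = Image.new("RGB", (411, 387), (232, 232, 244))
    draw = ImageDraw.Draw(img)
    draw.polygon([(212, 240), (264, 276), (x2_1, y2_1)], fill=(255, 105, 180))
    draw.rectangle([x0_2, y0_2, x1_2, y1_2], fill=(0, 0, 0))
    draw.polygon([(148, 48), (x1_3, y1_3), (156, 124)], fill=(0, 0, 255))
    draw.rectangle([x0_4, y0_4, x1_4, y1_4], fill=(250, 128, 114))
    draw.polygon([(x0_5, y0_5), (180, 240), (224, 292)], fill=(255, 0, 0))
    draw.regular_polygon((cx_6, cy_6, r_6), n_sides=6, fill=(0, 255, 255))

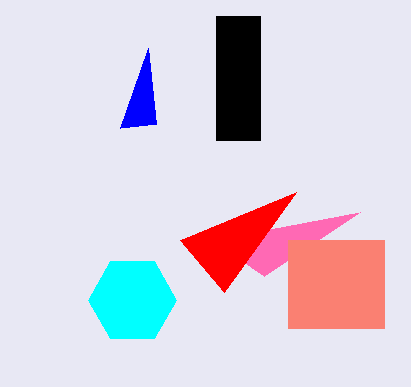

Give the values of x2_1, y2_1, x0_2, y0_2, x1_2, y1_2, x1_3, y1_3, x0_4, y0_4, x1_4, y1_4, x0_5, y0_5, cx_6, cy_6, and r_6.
x2_1 = 360, y2_1 = 212, x0_2 = 216, y0_2 = 16, x1_2 = 260, y1_2 = 140, x1_3 = 120, y1_3 = 128, x0_4 = 288, y0_4 = 240, x1_4 = 384, y1_4 = 328, x0_5 = 296, y0_5 = 192, cx_6 = 132, cy_6 = 300, r_6 = 44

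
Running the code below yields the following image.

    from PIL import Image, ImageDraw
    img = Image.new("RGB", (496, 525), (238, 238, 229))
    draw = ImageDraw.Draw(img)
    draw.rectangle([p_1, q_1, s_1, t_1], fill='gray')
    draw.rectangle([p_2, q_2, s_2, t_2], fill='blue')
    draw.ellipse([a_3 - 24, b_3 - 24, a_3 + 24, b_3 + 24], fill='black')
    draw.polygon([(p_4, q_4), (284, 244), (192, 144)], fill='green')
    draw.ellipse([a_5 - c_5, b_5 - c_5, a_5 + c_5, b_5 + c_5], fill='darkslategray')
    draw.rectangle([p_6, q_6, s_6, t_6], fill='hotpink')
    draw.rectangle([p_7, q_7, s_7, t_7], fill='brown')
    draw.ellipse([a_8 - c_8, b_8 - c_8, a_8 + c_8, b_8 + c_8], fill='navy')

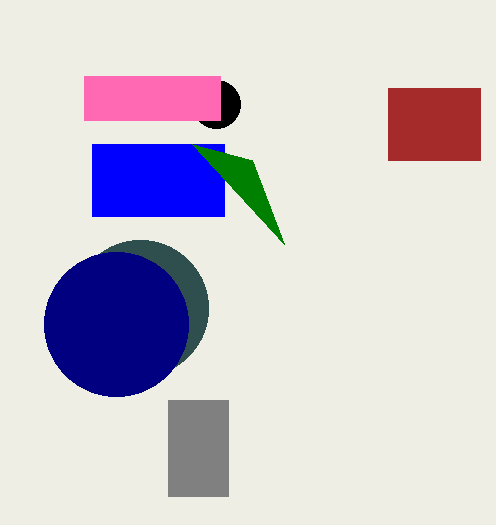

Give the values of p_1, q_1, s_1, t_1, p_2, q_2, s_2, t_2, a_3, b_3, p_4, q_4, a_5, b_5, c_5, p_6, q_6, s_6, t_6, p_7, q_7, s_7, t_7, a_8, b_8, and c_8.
p_1 = 168; q_1 = 400; s_1 = 228; t_1 = 496; p_2 = 92; q_2 = 144; s_2 = 224; t_2 = 216; a_3 = 216; b_3 = 104; p_4 = 252; q_4 = 160; a_5 = 140; b_5 = 308; c_5 = 68; p_6 = 84; q_6 = 76; s_6 = 220; t_6 = 120; p_7 = 388; q_7 = 88; s_7 = 480; t_7 = 160; a_8 = 116; b_8 = 324; c_8 = 72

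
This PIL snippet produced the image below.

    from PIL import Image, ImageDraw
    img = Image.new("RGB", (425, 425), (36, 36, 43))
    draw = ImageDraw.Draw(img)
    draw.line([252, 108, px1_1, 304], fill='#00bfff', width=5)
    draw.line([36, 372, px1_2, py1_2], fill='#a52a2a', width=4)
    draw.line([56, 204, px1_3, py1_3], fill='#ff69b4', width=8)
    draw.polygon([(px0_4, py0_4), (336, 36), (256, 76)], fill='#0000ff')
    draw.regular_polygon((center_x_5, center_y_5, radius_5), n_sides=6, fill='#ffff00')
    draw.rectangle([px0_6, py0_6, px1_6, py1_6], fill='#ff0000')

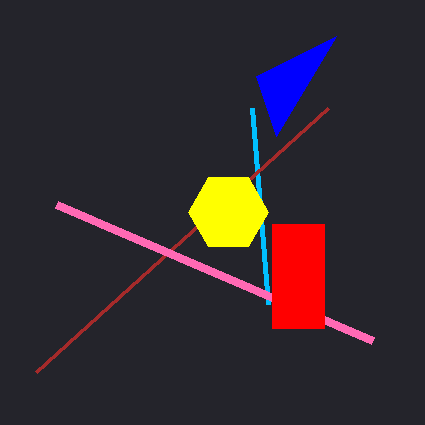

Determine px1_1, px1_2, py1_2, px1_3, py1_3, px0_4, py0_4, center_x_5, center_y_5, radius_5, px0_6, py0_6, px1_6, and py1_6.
px1_1 = 268
px1_2 = 328
py1_2 = 108
px1_3 = 372
py1_3 = 340
px0_4 = 276
py0_4 = 136
center_x_5 = 228
center_y_5 = 212
radius_5 = 40
px0_6 = 272
py0_6 = 224
px1_6 = 324
py1_6 = 328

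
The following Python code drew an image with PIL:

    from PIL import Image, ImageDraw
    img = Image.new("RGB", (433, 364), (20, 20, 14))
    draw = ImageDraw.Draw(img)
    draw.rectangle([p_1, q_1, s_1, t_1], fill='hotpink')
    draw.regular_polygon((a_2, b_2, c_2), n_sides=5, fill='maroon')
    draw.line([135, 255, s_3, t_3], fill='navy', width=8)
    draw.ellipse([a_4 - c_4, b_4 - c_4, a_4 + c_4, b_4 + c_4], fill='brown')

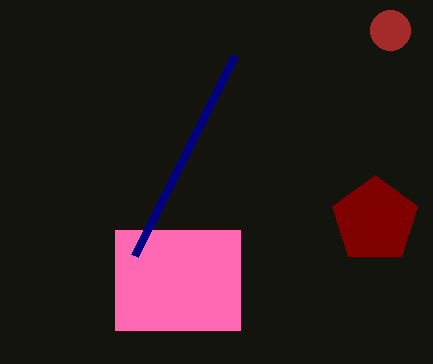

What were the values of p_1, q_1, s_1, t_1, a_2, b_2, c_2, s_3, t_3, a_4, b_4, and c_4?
p_1 = 115; q_1 = 230; s_1 = 240; t_1 = 330; a_2 = 375; b_2 = 220; c_2 = 45; s_3 = 235; t_3 = 55; a_4 = 390; b_4 = 30; c_4 = 20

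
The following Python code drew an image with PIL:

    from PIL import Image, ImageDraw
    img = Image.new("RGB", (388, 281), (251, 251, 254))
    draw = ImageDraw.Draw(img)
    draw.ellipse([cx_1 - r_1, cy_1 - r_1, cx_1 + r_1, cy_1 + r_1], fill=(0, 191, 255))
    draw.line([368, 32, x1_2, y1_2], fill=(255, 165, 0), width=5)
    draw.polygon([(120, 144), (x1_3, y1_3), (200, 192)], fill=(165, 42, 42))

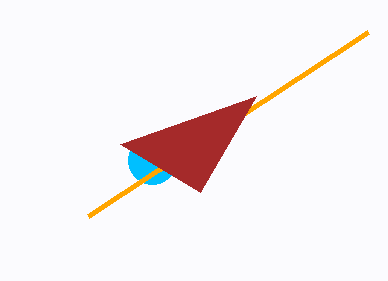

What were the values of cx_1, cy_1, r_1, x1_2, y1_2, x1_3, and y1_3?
cx_1 = 152, cy_1 = 160, r_1 = 24, x1_2 = 88, y1_2 = 216, x1_3 = 256, y1_3 = 96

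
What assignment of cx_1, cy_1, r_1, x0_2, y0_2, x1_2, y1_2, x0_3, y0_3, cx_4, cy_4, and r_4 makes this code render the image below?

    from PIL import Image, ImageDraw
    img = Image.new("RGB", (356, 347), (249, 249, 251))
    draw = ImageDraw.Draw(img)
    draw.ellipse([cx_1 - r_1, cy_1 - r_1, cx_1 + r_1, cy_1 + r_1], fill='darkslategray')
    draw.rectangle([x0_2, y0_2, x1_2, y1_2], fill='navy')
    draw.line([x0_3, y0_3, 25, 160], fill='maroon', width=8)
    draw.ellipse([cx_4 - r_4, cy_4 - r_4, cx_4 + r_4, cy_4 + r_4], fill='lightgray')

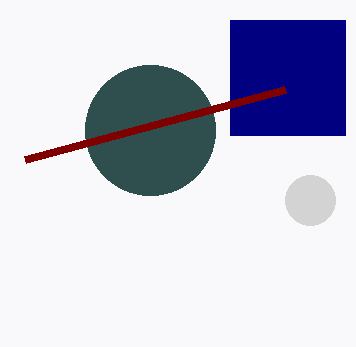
cx_1 = 150
cy_1 = 130
r_1 = 65
x0_2 = 230
y0_2 = 20
x1_2 = 345
y1_2 = 135
x0_3 = 285
y0_3 = 90
cx_4 = 310
cy_4 = 200
r_4 = 25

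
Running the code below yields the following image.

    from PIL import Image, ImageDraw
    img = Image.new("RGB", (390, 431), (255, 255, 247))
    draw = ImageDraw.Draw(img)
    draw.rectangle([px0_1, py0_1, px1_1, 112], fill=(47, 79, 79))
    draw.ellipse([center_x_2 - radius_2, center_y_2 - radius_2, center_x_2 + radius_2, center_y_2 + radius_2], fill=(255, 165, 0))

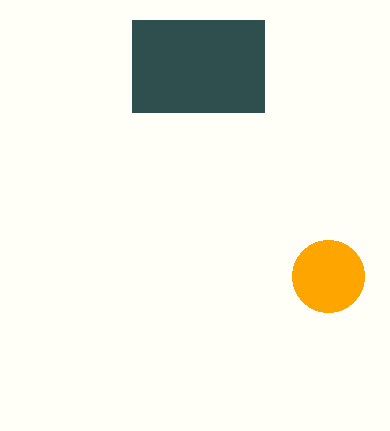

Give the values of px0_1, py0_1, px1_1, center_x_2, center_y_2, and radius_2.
px0_1 = 132; py0_1 = 20; px1_1 = 264; center_x_2 = 328; center_y_2 = 276; radius_2 = 36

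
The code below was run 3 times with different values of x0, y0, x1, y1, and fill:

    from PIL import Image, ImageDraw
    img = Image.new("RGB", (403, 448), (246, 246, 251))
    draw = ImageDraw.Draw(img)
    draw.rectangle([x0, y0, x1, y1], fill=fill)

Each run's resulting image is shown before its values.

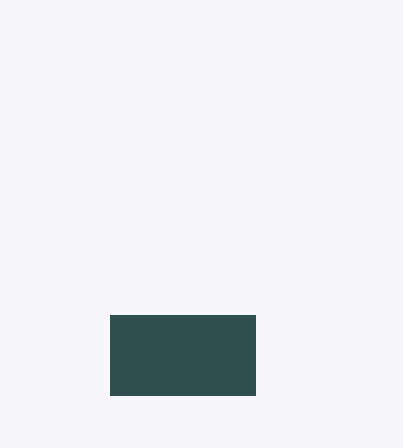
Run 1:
x0 = 110
y0 = 315
x1 = 255
y1 = 395
fill = 'darkslategray'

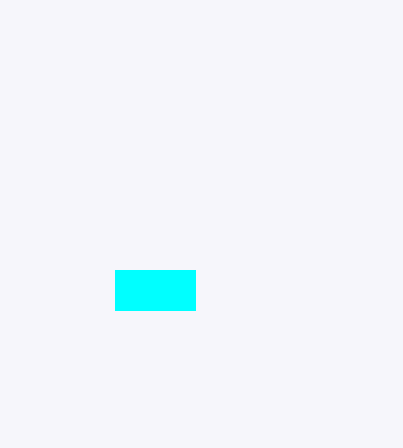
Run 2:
x0 = 115, y0 = 270, x1 = 195, y1 = 310, fill = 'cyan'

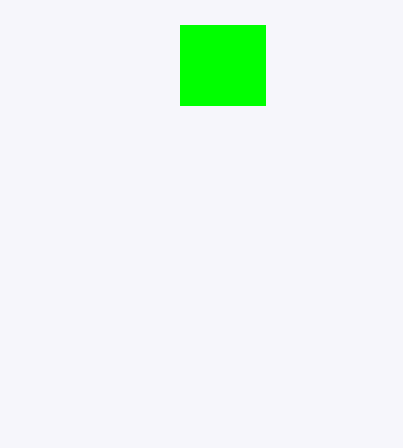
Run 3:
x0 = 180, y0 = 25, x1 = 265, y1 = 105, fill = 'lime'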